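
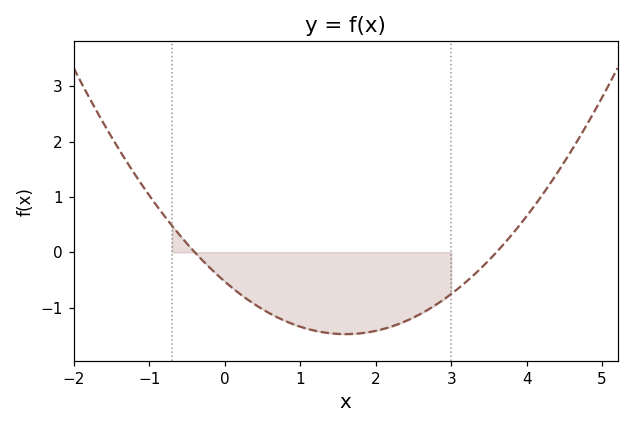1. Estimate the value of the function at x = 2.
-1.42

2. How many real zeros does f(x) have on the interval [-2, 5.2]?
2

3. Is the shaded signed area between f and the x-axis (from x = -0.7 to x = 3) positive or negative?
negative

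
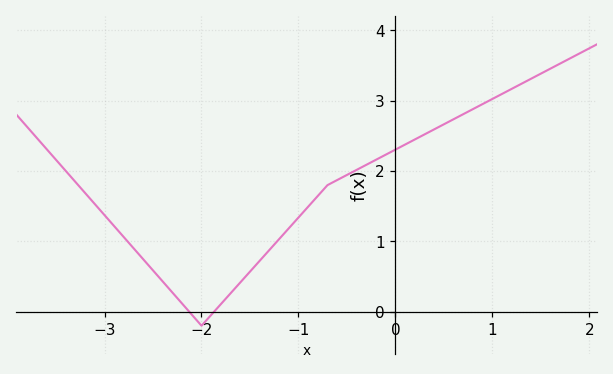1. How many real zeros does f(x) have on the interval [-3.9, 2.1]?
2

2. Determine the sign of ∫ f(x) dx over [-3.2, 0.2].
positive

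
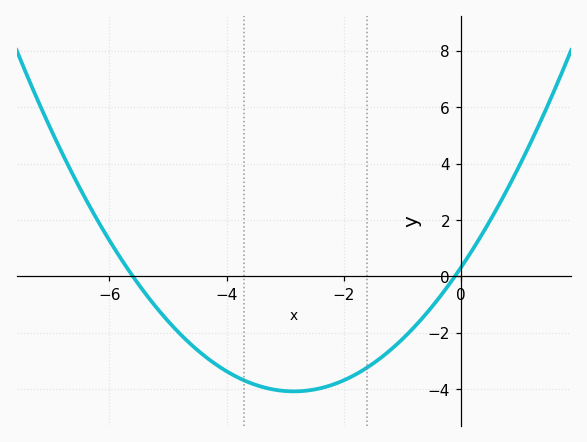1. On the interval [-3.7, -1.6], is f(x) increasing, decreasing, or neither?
neither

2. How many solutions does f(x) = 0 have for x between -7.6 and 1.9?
2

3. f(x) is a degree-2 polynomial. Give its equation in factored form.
y = 0.54(x + 5.6)(x + 0.1)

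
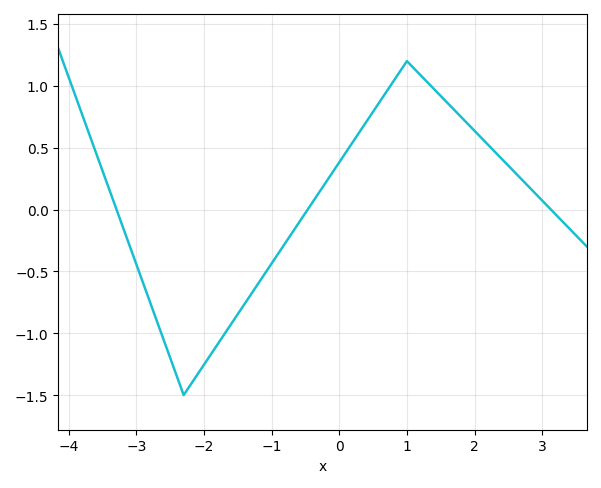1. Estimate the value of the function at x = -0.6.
-0.1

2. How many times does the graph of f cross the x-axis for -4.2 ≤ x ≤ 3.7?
3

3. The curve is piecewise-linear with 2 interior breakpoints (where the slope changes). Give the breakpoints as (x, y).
(-2.3, -1.5); (1, 1.2)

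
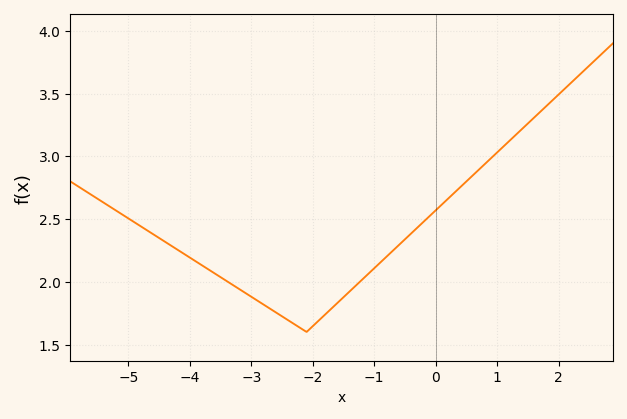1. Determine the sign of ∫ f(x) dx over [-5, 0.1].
positive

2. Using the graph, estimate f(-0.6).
2.3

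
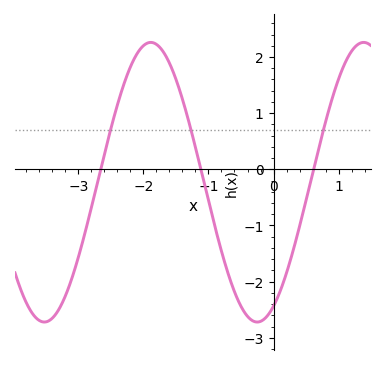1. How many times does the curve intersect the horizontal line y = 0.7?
3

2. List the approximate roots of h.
-2.7, -1.1, 0.6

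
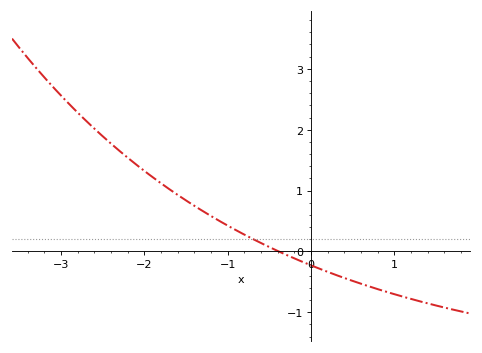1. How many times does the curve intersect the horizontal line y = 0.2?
1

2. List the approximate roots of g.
-0.39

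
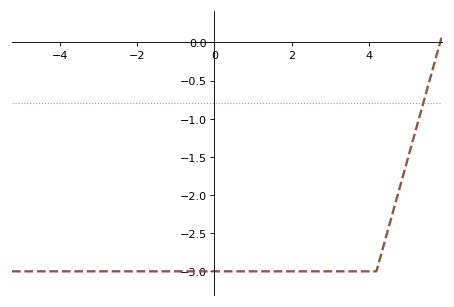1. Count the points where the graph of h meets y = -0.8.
1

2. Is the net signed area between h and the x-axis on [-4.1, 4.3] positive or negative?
negative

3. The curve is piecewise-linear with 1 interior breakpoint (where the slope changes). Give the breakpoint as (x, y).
(4.2, -3)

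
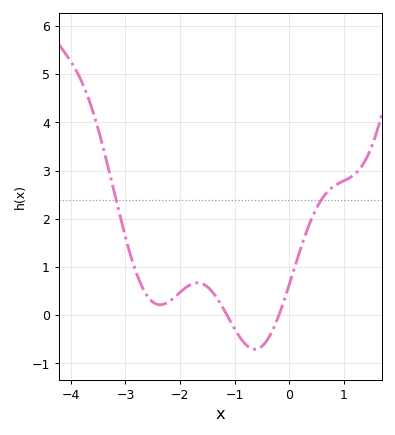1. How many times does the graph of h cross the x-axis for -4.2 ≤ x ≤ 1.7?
2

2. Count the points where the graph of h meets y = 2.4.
2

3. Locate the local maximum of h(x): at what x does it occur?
-1.68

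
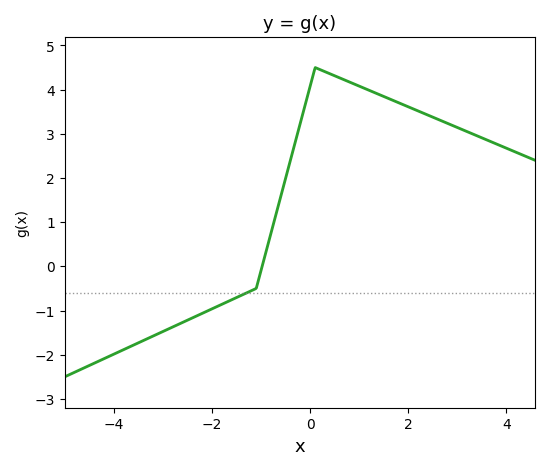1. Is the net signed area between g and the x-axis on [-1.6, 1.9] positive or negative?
positive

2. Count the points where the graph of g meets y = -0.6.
1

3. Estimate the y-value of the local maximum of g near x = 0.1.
4.5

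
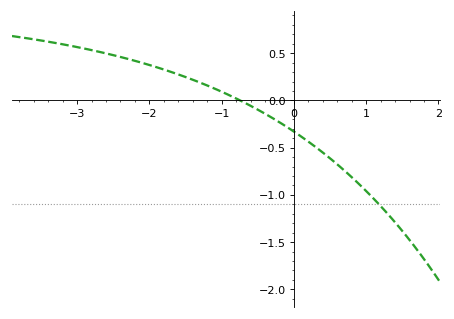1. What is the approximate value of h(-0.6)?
-0.057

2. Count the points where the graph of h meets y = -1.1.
1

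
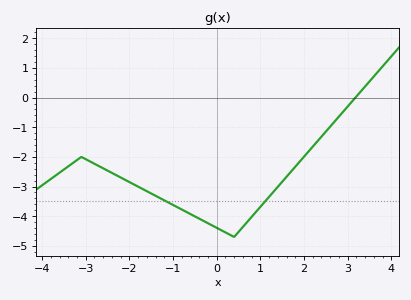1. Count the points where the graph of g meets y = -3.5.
2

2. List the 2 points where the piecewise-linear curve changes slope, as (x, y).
(-3.1, -2); (0.4, -4.7)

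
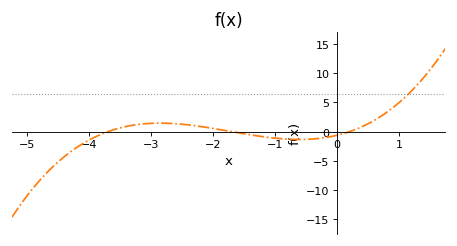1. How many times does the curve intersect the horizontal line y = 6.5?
1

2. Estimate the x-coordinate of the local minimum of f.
-0.607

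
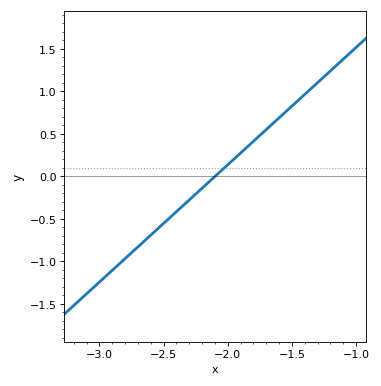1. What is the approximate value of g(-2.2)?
-0.15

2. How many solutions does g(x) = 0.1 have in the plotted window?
1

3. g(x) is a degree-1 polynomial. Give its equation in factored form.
y = 1.38(x + 2.1)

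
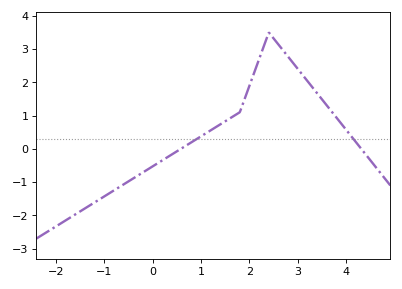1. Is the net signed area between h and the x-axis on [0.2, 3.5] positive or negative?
positive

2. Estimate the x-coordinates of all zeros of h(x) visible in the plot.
0.582, 4.31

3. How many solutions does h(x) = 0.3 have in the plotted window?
2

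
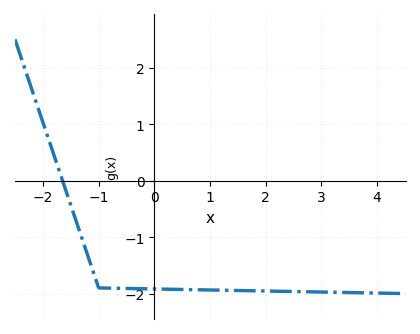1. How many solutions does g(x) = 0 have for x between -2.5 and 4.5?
1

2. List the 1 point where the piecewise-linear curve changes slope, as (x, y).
(-1, -1.9)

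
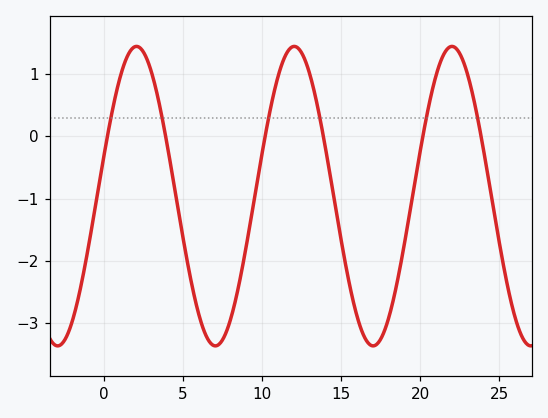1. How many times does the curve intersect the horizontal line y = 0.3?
6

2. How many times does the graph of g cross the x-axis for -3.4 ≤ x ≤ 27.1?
6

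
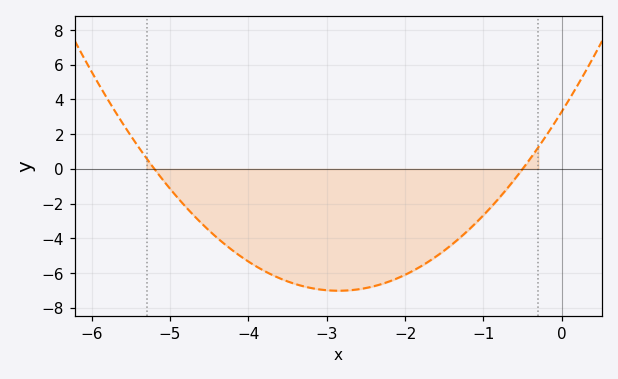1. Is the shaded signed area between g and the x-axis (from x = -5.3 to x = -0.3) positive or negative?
negative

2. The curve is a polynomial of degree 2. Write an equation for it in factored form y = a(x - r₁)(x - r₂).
y = 1.27(x + 5.2)(x + 0.5)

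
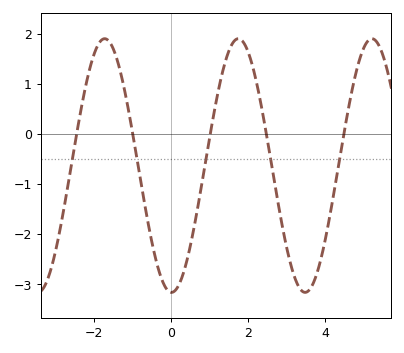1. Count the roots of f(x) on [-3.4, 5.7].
5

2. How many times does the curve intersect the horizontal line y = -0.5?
5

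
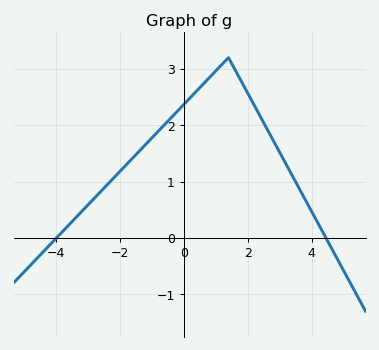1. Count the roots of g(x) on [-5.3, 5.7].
2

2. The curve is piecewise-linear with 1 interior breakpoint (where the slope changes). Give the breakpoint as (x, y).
(1.4, 3.2)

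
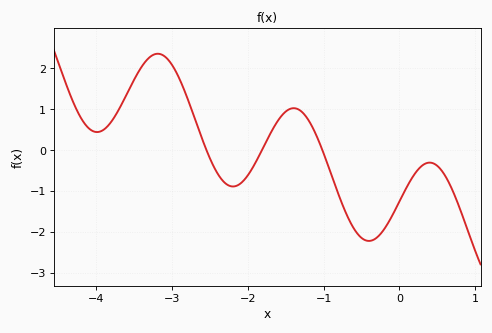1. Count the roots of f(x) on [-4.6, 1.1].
3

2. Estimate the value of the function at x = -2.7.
0.772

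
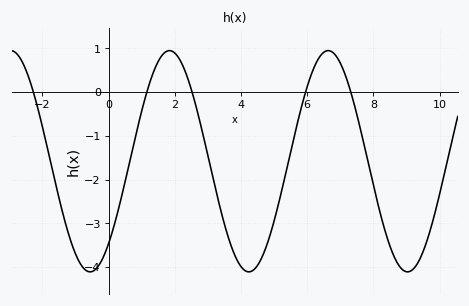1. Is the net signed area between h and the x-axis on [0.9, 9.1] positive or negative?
negative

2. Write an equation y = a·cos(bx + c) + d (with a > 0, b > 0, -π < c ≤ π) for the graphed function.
y = 2.53cos(1.3x - 2.4) - 1.58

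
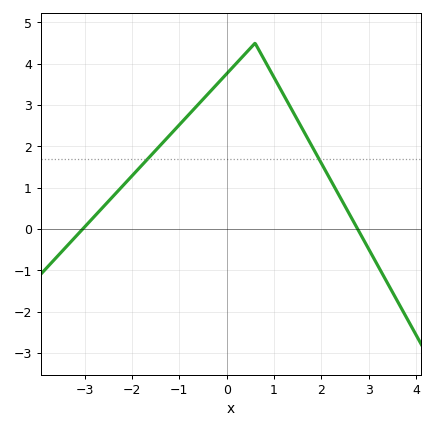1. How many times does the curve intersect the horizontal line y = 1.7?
2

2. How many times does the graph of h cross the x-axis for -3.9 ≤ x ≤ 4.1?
2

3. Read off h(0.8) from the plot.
4.1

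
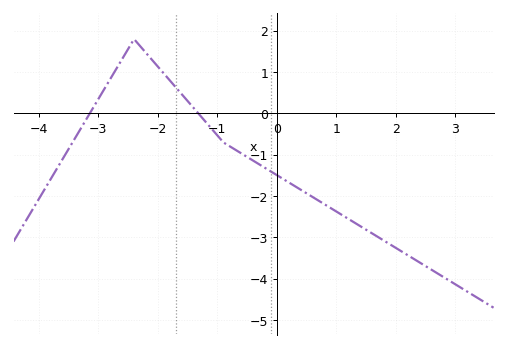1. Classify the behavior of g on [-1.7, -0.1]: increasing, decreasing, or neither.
decreasing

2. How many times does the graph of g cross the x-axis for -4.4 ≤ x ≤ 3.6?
2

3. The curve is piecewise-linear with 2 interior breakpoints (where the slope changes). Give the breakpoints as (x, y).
(-2.4, 1.8); (-0.9, -0.7)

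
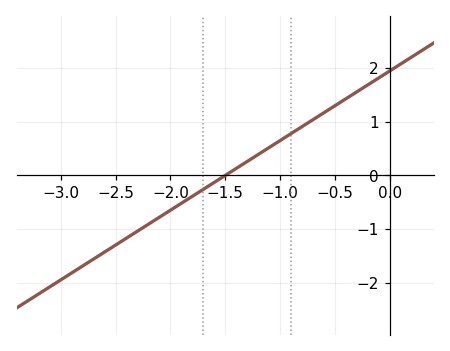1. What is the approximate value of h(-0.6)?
1.2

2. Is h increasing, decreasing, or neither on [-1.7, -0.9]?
increasing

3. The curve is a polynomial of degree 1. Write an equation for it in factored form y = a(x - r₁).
y = 1.3(x + 1.5)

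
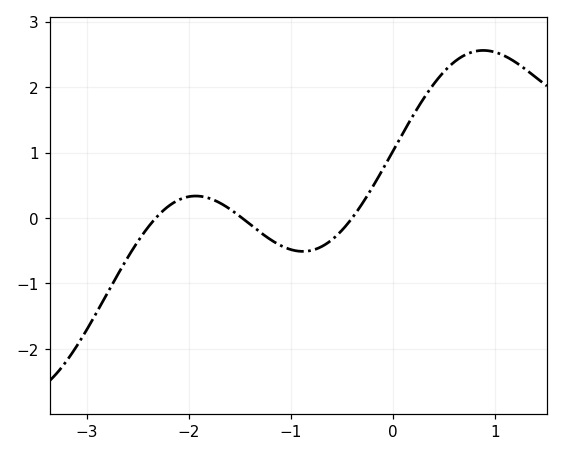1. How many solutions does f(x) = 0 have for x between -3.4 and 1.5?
3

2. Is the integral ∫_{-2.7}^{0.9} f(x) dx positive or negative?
positive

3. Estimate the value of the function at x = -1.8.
0.3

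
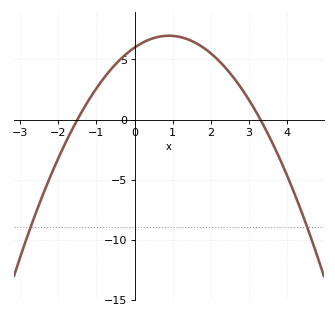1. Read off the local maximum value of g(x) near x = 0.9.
7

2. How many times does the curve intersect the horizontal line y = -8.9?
2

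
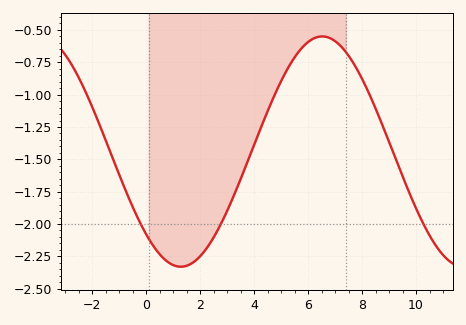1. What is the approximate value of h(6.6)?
-0.55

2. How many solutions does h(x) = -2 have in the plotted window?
3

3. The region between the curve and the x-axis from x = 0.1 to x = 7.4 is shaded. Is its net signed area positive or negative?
negative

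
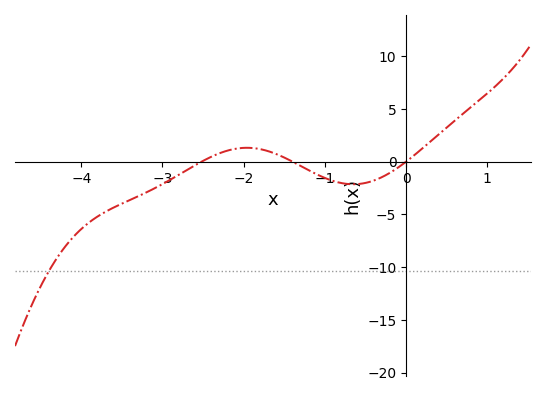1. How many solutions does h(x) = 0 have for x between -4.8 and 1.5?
3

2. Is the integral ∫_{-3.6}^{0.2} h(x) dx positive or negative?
negative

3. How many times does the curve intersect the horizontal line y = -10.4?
1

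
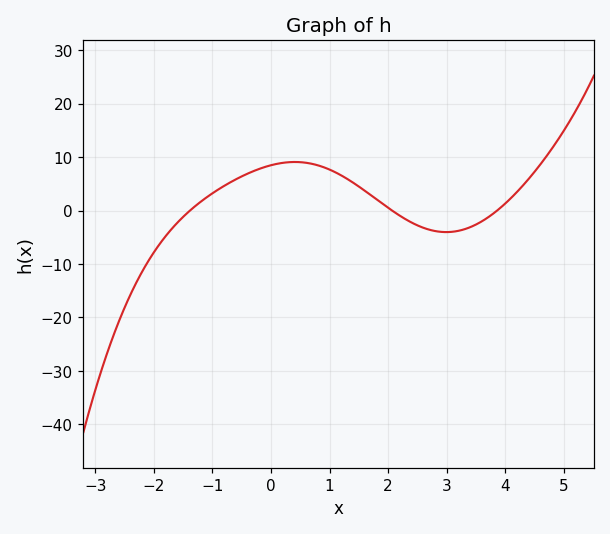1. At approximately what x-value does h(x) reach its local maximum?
0.407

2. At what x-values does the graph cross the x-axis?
-1.38, 2.07, 3.86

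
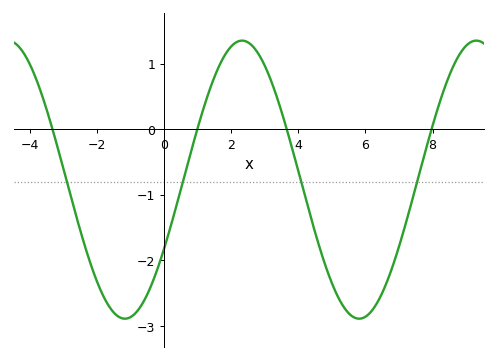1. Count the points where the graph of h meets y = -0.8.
4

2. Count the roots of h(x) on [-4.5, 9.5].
4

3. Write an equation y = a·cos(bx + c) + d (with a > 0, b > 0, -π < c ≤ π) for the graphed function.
y = 2.12cos(0.9x - 2.1) - 0.77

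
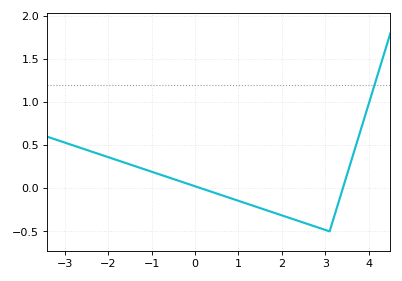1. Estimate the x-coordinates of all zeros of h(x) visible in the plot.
0.139, 3.4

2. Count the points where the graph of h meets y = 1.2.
1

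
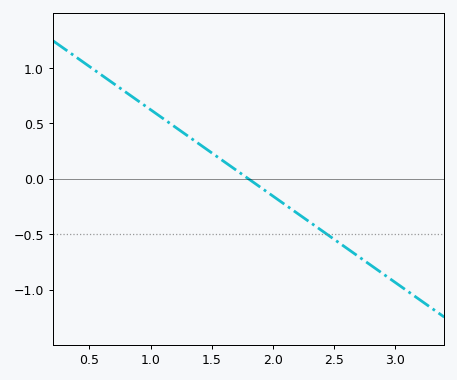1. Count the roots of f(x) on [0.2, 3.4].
1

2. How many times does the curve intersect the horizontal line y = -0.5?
1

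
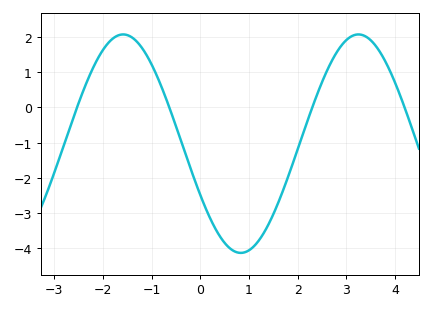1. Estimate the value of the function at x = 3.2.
2.07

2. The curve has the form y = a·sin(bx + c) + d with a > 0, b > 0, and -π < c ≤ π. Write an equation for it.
y = 3.11sin(1.3x - 2.65) - 1.03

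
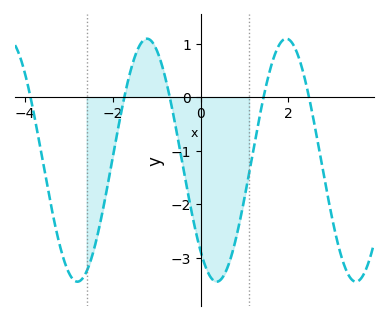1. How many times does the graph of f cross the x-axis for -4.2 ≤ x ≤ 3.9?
5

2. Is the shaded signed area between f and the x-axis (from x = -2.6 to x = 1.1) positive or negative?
negative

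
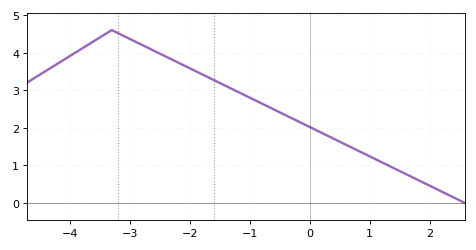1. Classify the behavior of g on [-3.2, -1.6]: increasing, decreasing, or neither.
decreasing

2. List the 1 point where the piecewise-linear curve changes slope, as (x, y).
(-3.3, 4.6)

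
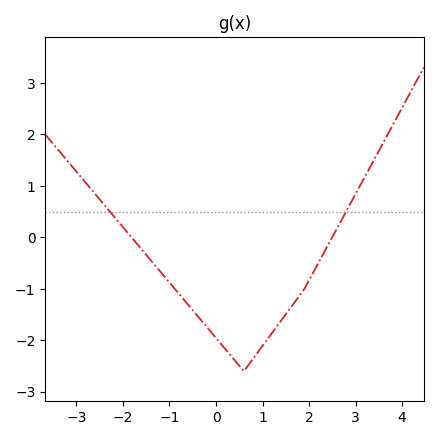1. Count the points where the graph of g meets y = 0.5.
2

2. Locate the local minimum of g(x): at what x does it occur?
0.601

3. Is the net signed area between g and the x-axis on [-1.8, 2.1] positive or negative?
negative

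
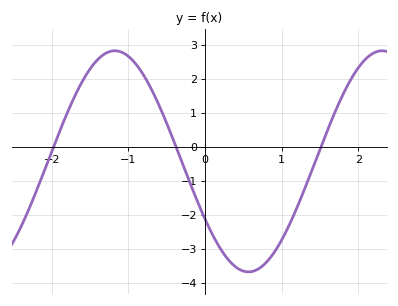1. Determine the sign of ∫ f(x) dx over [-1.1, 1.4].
negative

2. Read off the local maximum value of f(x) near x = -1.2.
2.8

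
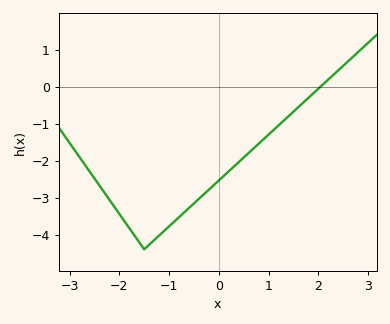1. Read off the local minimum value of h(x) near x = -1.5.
-4.4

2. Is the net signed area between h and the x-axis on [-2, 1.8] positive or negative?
negative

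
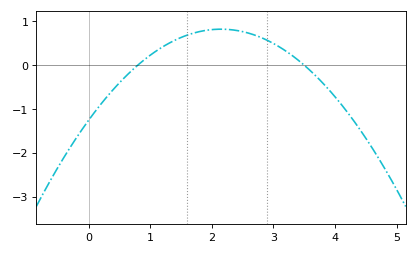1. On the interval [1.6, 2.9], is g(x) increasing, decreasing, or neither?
neither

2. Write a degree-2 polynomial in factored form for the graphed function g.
y = -0.45(x - 0.8)(x - 3.5)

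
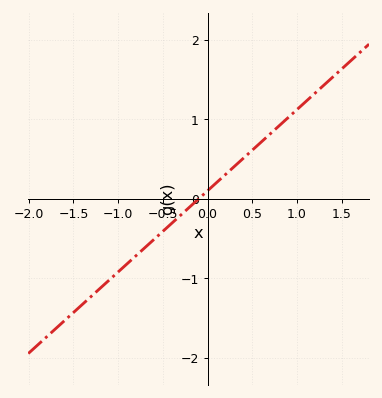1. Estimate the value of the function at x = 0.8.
0.9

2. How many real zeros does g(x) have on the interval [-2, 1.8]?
1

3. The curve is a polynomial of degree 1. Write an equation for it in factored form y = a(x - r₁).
y = 1.02(x + 0.1)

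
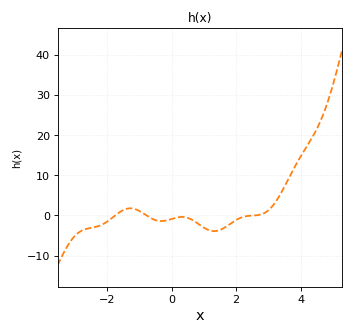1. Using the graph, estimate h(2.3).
0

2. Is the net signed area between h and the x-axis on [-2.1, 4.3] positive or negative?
positive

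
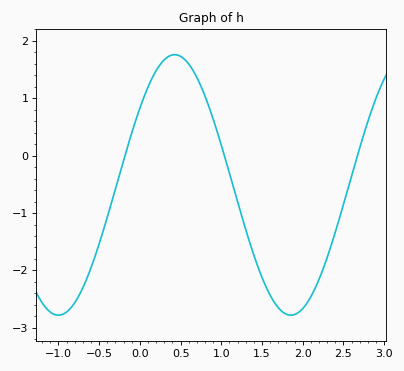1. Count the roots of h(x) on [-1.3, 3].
3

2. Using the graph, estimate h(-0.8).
-2.56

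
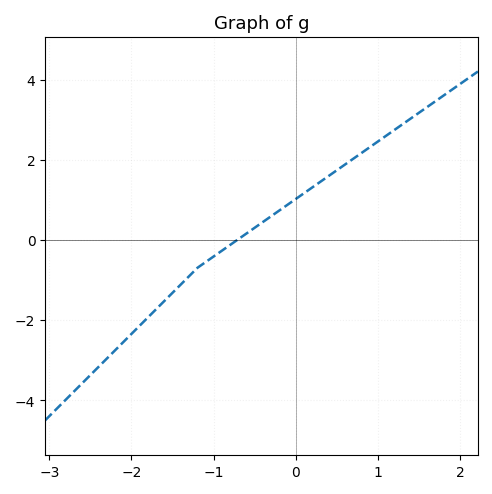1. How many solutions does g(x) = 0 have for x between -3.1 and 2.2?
1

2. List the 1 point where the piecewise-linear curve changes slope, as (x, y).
(-1.2, -0.7)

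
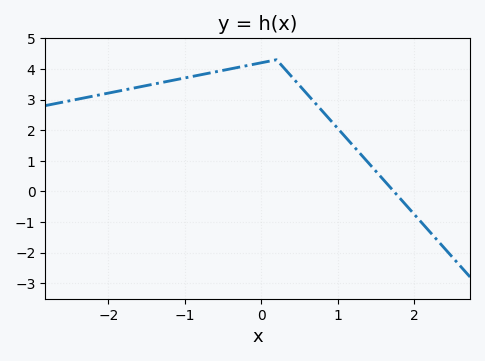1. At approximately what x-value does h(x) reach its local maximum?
0.199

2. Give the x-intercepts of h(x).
1.73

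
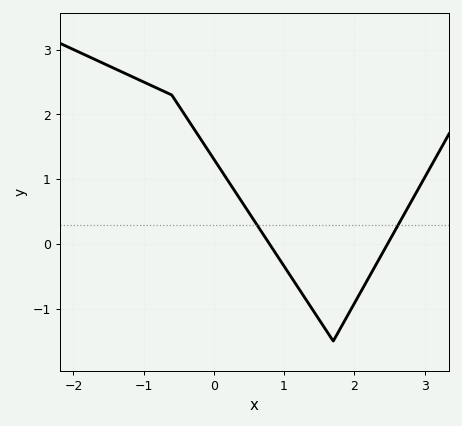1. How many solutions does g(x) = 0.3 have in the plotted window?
2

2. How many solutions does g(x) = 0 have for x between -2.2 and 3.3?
2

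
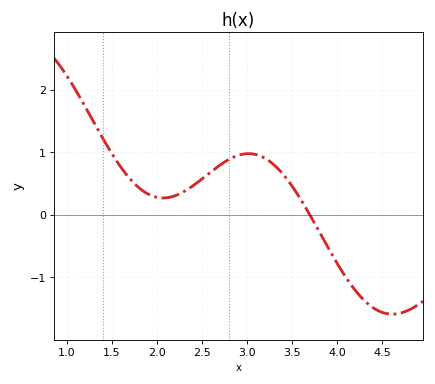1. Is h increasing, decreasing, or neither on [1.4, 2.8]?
neither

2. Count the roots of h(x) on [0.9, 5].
1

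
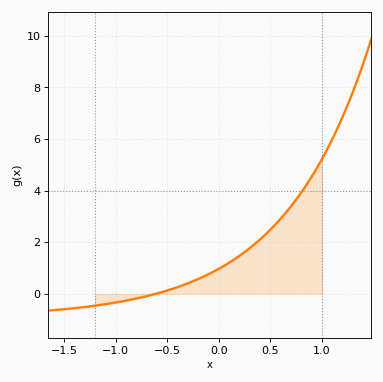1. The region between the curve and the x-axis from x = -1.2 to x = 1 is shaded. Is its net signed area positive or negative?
positive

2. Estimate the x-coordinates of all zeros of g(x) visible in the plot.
-0.6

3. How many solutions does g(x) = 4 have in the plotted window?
1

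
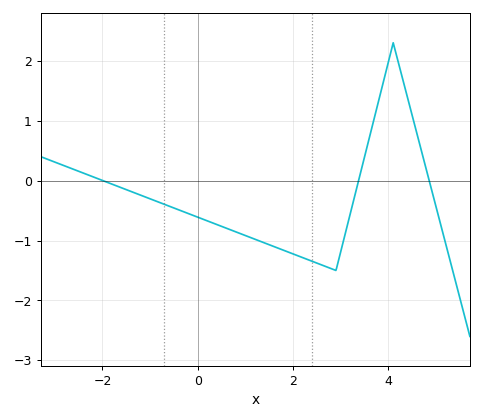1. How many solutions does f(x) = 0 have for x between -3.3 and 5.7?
3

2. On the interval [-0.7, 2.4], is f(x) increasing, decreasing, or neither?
decreasing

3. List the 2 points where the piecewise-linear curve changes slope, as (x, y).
(2.9, -1.5); (4.1, 2.3)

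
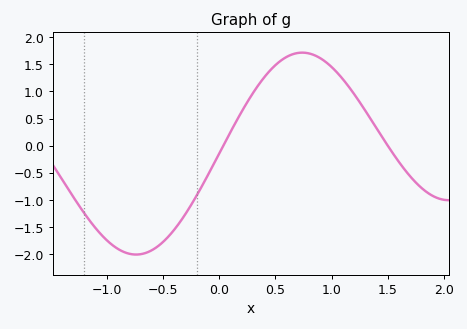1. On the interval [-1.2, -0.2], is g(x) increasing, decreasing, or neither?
neither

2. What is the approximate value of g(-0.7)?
-2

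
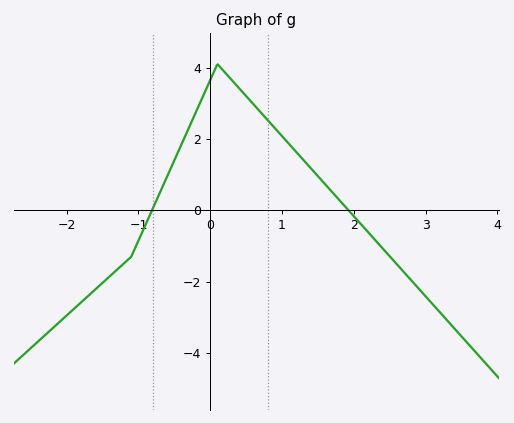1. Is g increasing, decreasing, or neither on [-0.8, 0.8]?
neither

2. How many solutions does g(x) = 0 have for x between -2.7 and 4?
2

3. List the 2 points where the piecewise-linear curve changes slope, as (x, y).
(-1.1, -1.3); (0.1, 4.1)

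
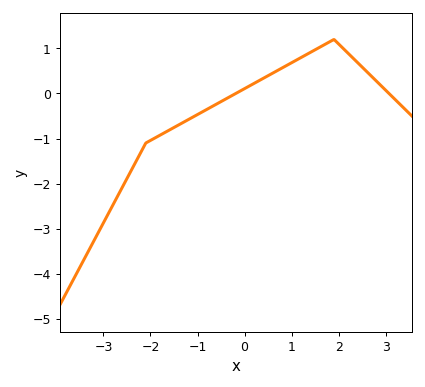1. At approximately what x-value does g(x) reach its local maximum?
1.9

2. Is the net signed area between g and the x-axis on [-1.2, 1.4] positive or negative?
positive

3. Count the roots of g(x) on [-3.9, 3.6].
2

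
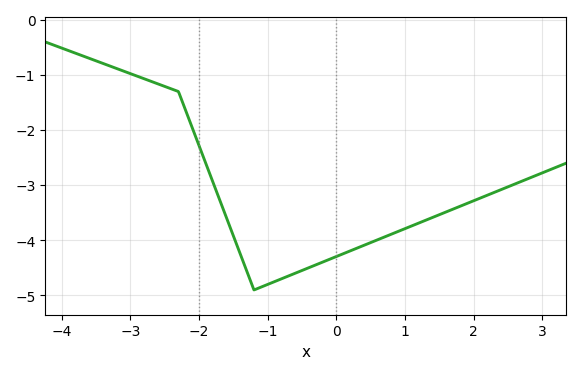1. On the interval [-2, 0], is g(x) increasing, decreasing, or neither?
neither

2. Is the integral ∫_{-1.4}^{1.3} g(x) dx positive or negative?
negative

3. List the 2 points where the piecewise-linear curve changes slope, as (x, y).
(-2.3, -1.3); (-1.2, -4.9)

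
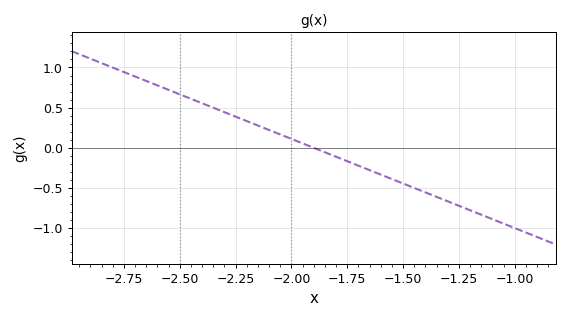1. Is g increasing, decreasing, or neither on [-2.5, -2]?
decreasing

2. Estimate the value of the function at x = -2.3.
0.444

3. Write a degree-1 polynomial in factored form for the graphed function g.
y = -1.11(x + 1.9)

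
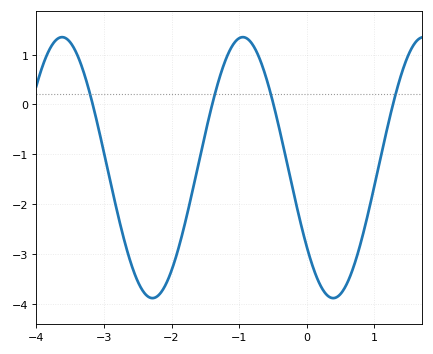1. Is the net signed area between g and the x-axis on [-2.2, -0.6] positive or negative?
negative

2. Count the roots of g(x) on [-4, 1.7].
4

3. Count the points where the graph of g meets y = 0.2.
4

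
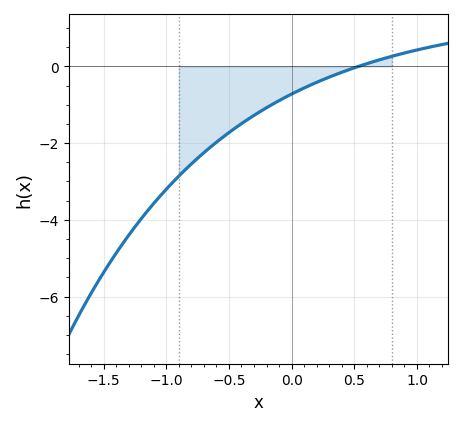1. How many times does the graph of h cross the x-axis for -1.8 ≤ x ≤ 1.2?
1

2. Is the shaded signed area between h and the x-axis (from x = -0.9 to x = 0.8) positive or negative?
negative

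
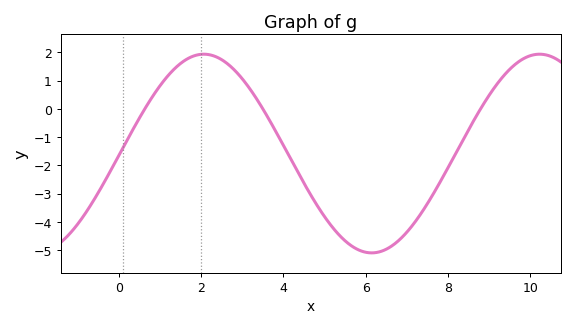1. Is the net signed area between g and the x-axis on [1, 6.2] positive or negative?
negative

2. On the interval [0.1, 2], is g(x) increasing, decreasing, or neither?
increasing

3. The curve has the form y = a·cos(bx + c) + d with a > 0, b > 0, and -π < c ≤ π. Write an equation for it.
y = 3.52cos(0.77x - 1.6) - 1.58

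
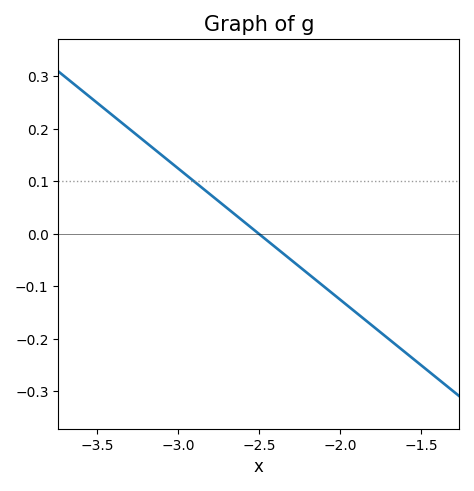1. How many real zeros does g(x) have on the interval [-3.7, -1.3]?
1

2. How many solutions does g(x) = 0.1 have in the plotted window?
1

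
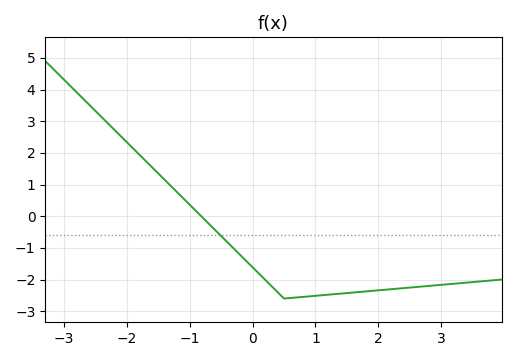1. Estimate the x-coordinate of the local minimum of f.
0.502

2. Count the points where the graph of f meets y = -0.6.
1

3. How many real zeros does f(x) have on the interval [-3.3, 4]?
1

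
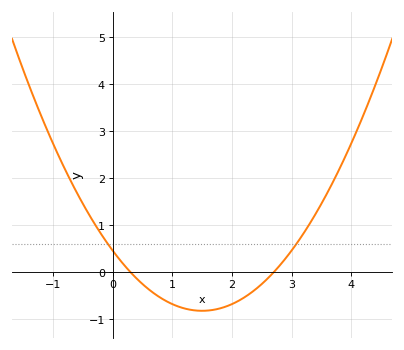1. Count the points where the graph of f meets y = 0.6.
2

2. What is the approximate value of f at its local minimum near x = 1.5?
-0.8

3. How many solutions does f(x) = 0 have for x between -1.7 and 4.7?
2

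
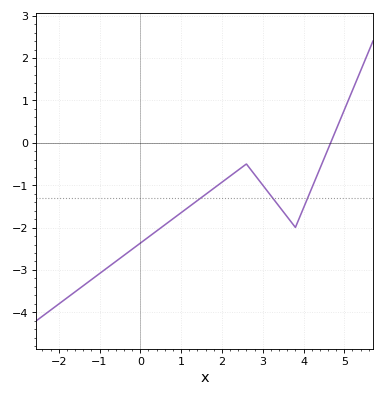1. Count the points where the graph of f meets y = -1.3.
3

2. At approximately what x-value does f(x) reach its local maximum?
2.6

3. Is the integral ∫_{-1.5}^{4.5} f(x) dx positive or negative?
negative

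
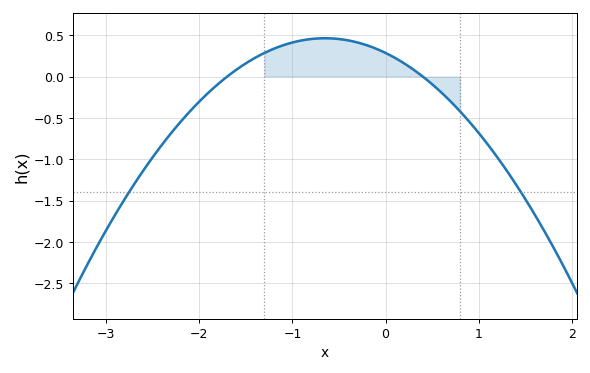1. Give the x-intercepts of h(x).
-1.7, 0.4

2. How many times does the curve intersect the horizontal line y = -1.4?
2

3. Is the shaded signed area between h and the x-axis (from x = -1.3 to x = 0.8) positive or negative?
positive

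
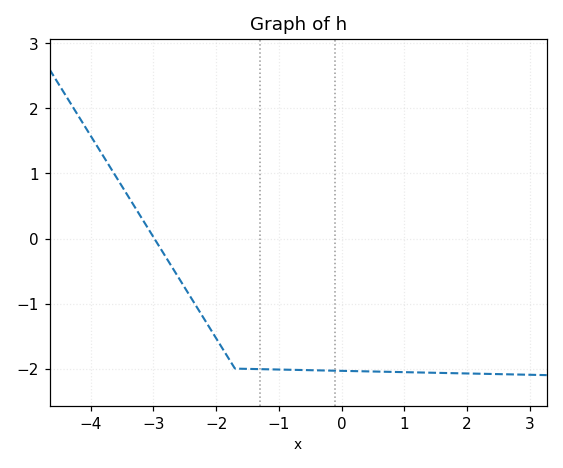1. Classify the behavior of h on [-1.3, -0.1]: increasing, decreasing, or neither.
decreasing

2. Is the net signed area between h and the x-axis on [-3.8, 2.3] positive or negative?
negative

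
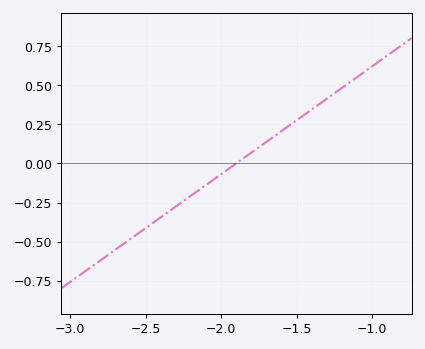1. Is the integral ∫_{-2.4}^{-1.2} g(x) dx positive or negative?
positive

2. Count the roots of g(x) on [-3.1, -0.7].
1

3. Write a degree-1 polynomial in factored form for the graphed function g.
y = 0.69(x + 1.9)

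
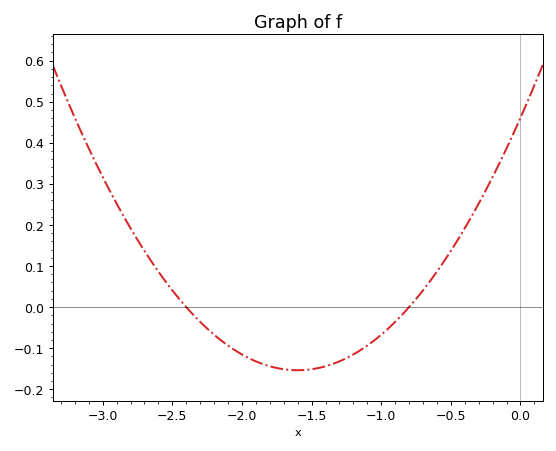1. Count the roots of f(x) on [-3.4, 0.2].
2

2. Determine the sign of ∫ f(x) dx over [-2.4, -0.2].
negative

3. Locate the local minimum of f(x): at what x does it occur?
-1.6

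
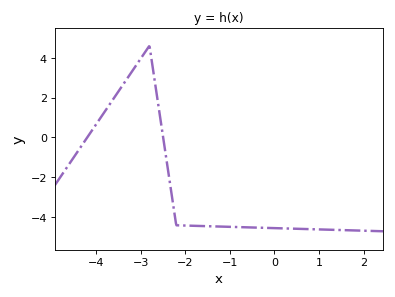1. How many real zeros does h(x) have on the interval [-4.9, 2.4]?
2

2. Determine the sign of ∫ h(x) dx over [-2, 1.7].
negative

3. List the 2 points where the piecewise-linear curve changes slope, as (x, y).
(-2.8, 4.6); (-2.2, -4.4)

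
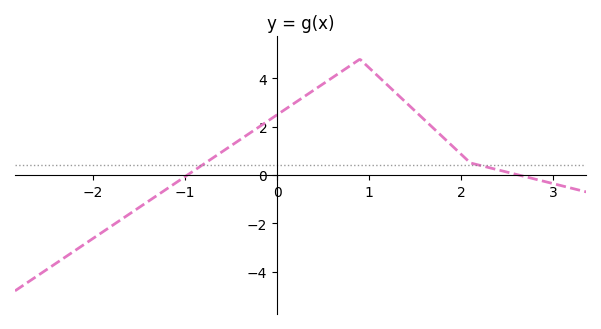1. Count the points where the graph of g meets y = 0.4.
2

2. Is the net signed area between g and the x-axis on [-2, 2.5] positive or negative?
positive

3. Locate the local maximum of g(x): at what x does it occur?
0.9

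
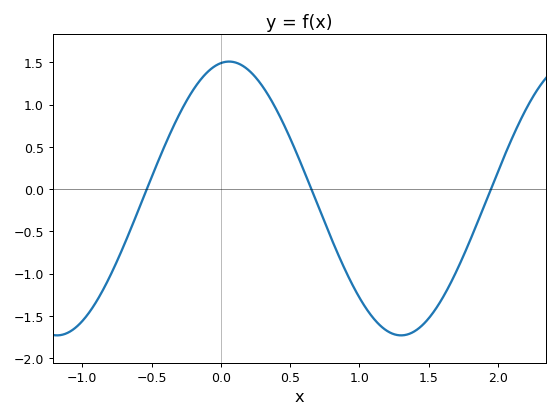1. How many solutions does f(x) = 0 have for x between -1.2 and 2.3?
3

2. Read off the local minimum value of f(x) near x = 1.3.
-1.73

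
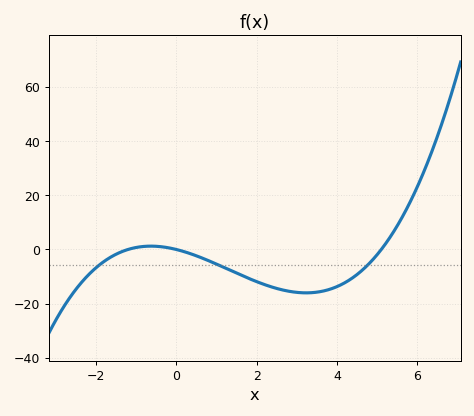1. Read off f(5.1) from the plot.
0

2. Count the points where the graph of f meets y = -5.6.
3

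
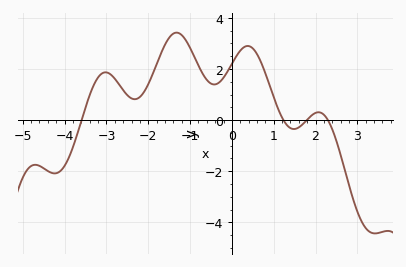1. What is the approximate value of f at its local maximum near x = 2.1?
0.4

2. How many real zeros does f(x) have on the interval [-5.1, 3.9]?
4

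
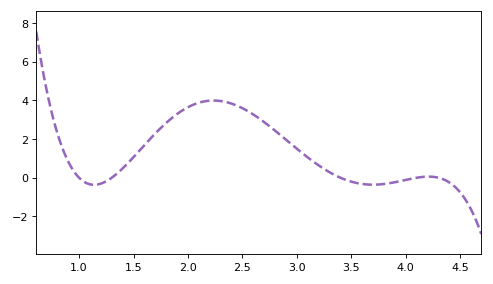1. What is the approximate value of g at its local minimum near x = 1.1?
-0.4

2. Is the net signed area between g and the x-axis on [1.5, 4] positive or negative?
positive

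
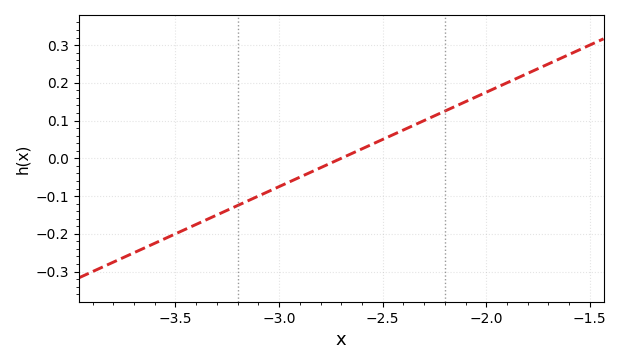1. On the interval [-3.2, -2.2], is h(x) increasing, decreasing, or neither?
increasing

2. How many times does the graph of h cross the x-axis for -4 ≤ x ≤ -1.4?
1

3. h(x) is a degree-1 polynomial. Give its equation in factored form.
y = 0.25(x + 2.7)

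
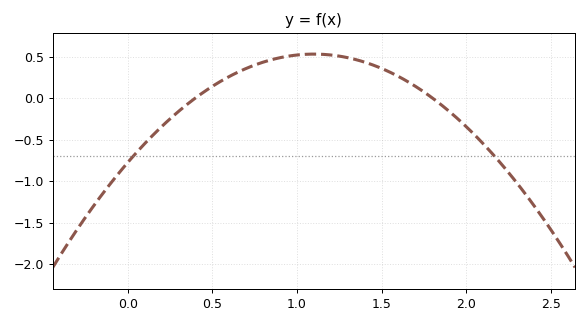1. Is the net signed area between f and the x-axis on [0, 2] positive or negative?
positive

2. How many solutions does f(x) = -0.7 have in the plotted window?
2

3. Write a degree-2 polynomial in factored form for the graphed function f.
y = -1.08(x - 0.4)(x - 1.8)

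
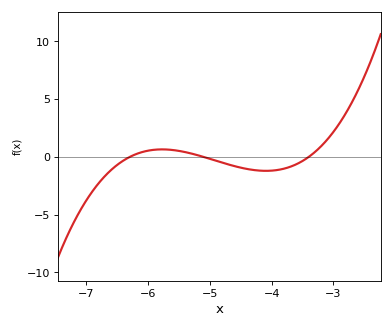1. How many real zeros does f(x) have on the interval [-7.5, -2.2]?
3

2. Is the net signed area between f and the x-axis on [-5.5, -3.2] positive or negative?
negative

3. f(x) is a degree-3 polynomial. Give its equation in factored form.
y = 0.78(x + 6.3)(x + 5.1)(x + 3.4)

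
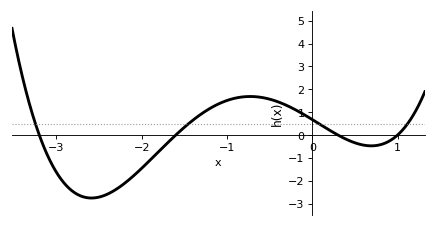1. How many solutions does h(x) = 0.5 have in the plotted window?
4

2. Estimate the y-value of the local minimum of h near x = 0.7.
-0.474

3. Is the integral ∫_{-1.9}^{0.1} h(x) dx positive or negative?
positive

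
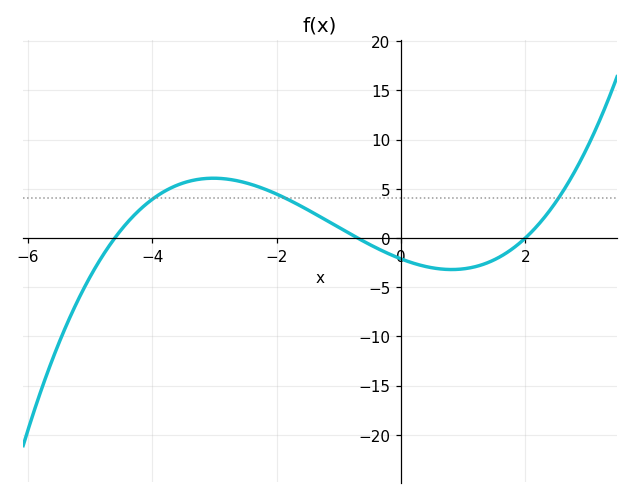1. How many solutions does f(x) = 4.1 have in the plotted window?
3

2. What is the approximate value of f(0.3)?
-2.75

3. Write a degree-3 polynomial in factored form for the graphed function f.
y = 0.33(x + 4.6)(x + 0.7)(x - 2)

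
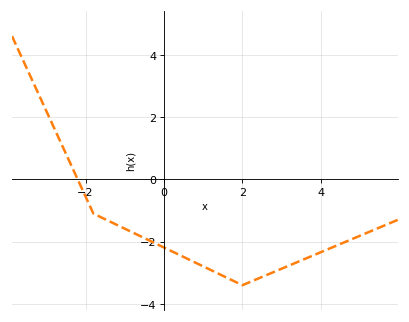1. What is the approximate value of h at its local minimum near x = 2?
-3.4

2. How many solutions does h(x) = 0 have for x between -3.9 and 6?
1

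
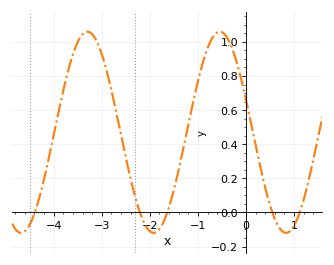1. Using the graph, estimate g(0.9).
-0.12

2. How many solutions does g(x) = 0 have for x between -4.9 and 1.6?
5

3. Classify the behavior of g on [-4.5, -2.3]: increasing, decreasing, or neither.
neither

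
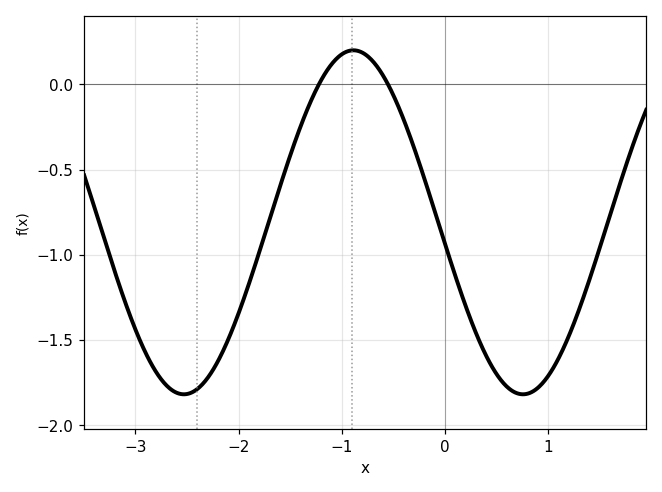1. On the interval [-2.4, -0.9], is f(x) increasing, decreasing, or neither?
increasing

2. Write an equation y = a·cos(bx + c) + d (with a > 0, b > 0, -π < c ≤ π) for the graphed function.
y = 1.01cos(1.9x + 1.7) - 0.81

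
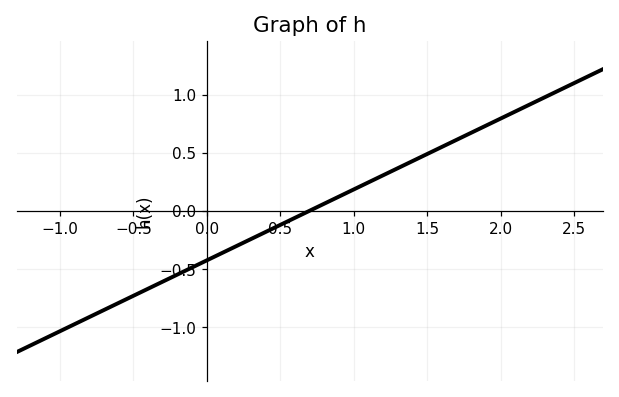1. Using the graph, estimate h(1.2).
0.305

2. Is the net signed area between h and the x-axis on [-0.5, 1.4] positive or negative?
negative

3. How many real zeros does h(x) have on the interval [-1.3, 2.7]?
1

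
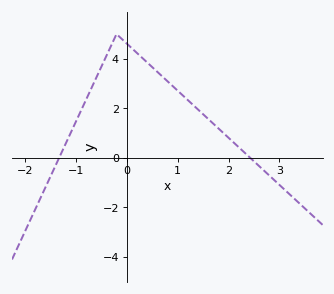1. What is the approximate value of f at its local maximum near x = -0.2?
5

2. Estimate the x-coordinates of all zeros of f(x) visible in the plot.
-1.33, 2.43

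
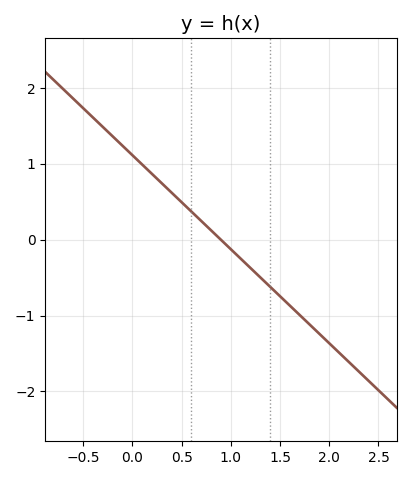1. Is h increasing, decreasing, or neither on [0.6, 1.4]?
decreasing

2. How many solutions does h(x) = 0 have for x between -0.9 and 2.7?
1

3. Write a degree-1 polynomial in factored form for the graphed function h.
y = -1.24(x - 0.9)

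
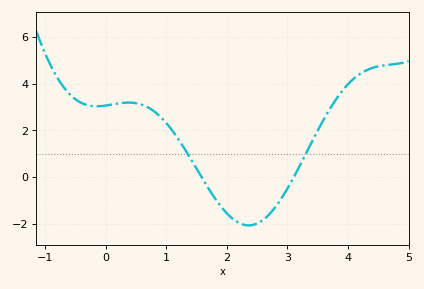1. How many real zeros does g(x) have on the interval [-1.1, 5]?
2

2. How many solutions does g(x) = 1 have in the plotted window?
2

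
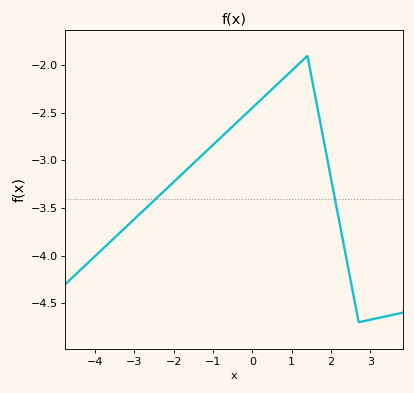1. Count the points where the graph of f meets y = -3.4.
2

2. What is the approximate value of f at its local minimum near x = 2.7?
-4.7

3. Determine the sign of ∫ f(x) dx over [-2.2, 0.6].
negative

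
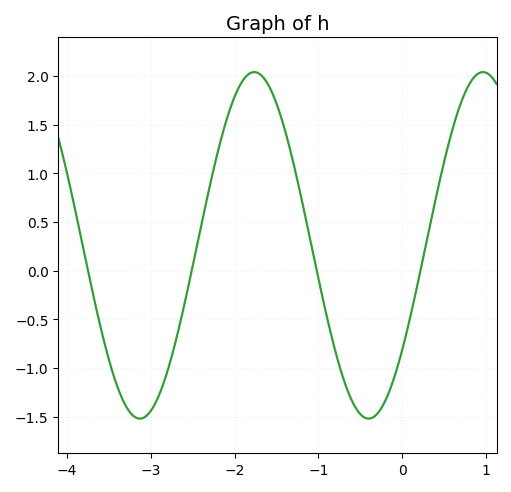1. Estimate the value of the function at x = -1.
-0.1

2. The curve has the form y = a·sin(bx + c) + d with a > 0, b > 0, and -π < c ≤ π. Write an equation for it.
y = 1.78sin(2.3x - 0.65) + 0.26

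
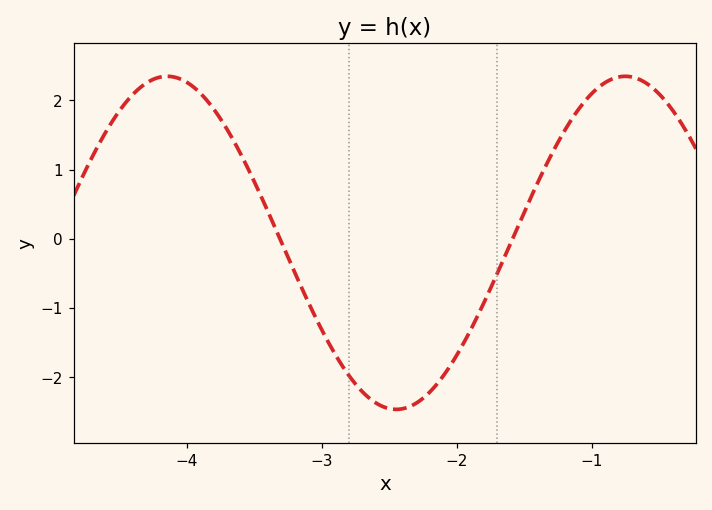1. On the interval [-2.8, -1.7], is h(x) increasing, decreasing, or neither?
neither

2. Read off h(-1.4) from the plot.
0.8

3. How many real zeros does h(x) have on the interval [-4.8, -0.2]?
2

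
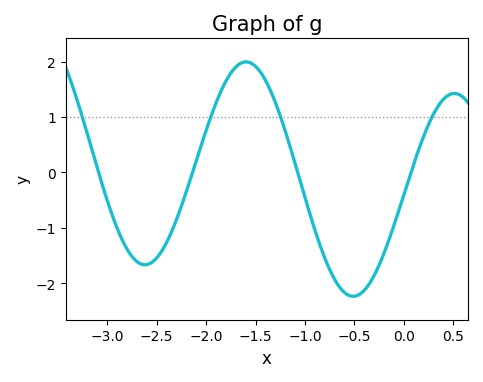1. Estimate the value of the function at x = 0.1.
0.1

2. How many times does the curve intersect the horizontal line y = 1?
4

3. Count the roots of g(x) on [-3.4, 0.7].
4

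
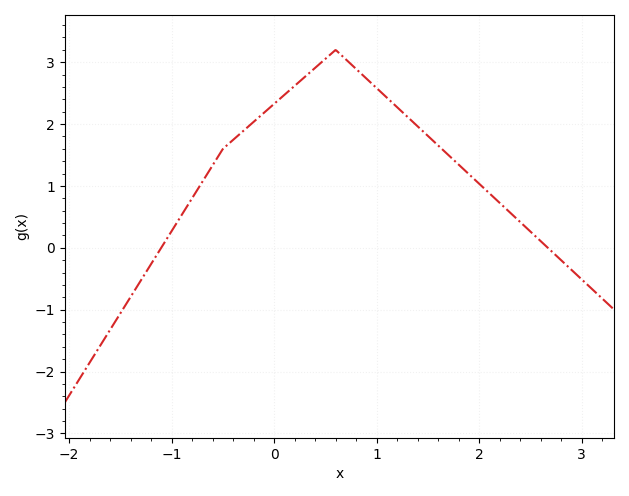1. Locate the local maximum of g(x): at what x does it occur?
0.6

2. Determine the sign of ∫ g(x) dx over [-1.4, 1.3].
positive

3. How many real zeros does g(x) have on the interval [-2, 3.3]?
2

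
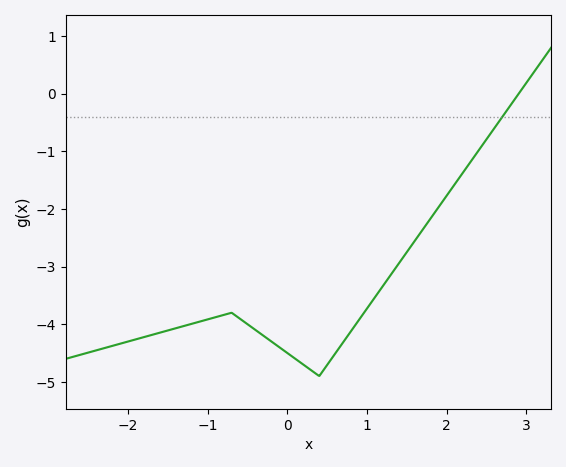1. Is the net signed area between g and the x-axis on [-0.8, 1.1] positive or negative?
negative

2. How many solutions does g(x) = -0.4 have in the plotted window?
1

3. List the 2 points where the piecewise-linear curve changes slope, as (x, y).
(-0.7, -3.8); (0.4, -4.9)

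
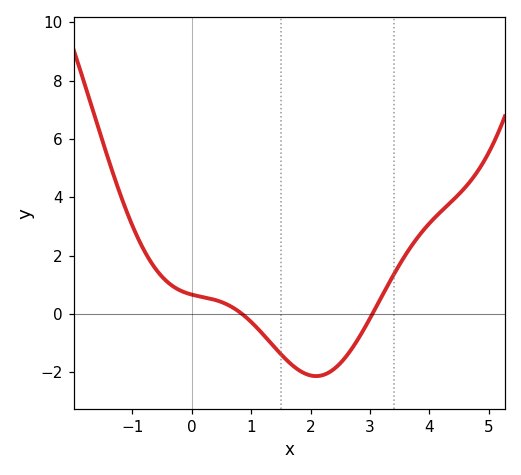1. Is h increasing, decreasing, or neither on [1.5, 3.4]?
neither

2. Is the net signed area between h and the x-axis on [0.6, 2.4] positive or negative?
negative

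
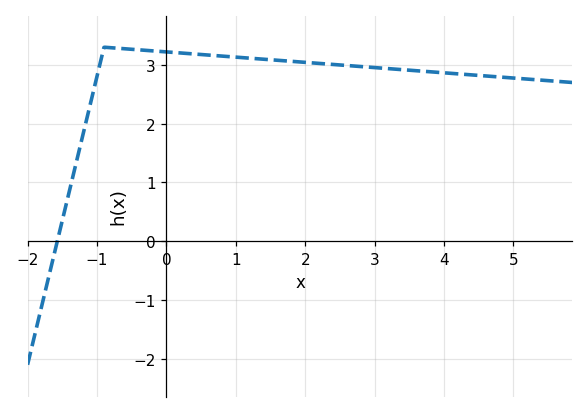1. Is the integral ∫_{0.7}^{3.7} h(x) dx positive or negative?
positive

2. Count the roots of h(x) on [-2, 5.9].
1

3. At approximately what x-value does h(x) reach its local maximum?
-0.8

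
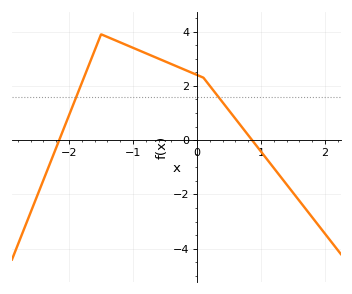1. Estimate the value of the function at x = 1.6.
-2.24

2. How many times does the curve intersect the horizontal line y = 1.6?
2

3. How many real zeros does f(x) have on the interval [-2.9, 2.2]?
2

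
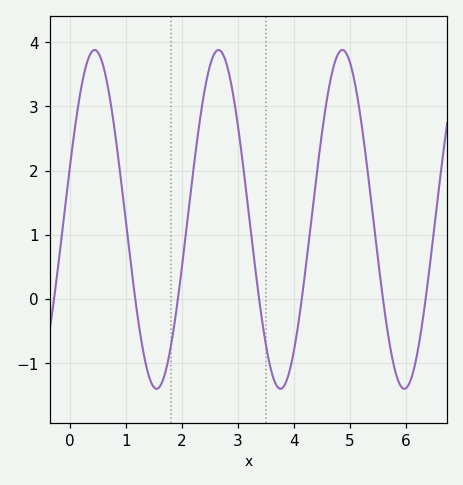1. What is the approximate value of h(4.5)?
2.6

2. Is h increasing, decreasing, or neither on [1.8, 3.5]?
neither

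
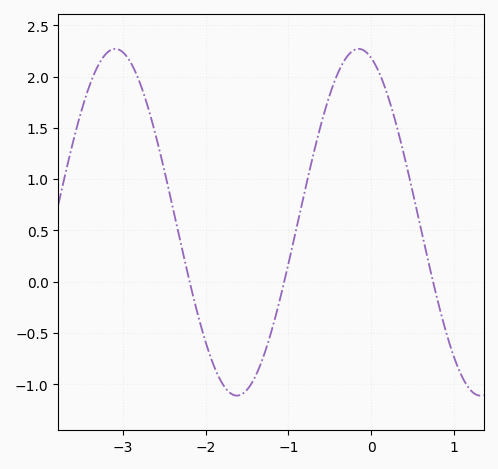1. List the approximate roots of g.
-2.2, -1.1, 0.7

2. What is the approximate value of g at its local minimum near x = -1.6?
-1.1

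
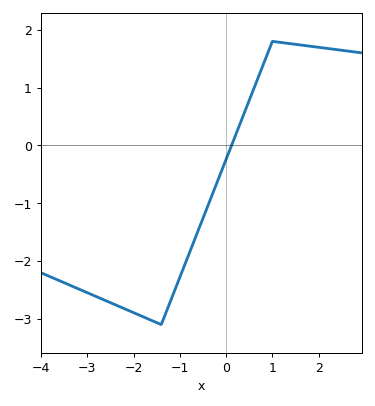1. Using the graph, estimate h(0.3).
0.371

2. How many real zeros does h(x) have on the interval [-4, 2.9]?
1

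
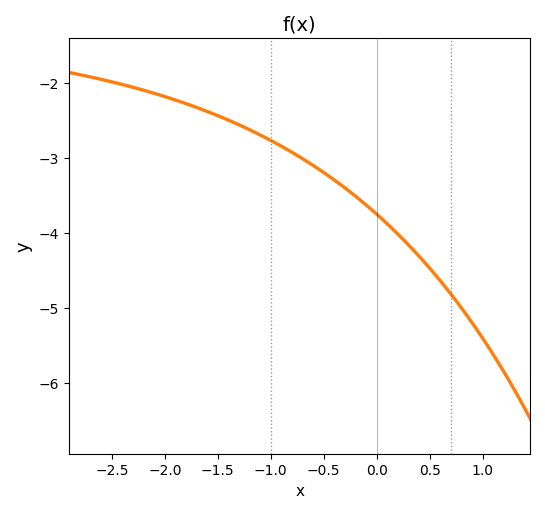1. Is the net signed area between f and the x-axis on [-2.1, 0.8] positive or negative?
negative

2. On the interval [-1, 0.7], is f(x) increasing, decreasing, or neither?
decreasing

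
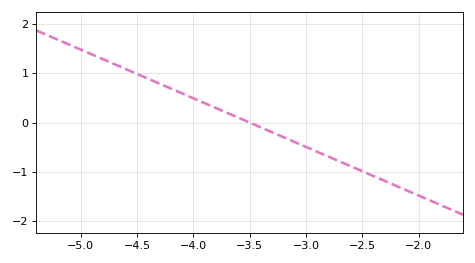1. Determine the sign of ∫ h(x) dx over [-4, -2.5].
negative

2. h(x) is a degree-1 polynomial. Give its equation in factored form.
y = -0.99(x + 3.5)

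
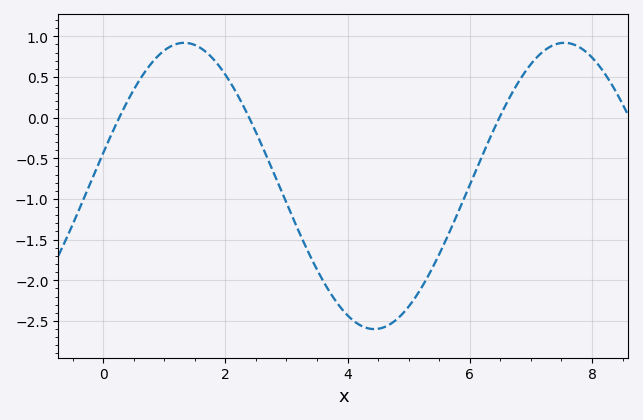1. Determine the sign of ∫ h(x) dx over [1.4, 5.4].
negative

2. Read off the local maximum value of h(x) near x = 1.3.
0.9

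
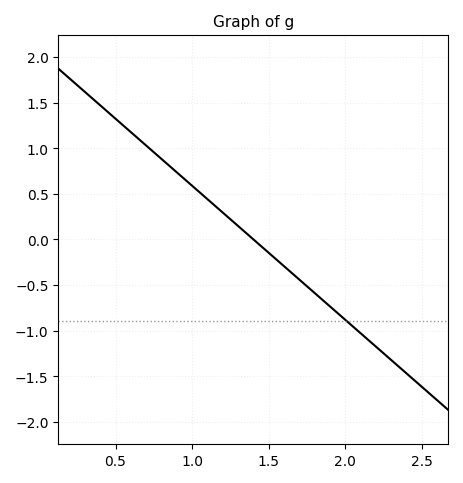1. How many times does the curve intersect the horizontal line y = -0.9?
1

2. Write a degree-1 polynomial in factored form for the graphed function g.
y = -1.47(x - 1.4)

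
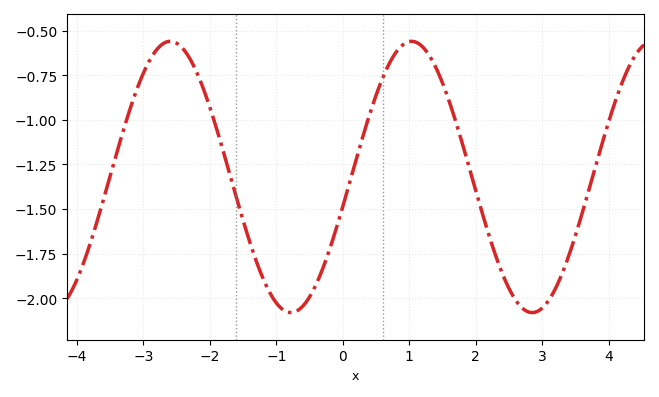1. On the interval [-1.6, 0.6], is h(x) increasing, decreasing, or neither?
neither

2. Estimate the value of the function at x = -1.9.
-1.04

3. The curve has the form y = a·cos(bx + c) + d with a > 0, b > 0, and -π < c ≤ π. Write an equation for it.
y = 0.76cos(1.7x - 1.8) - 1.32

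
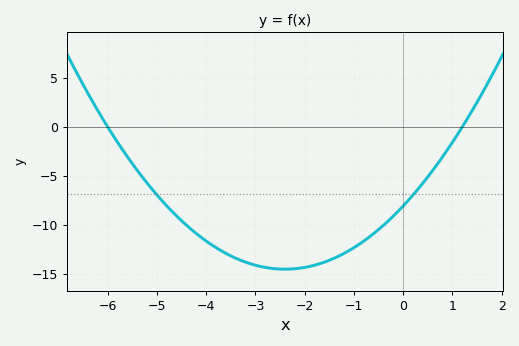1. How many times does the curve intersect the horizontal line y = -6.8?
2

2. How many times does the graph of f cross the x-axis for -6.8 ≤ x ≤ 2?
2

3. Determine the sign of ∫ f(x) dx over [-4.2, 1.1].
negative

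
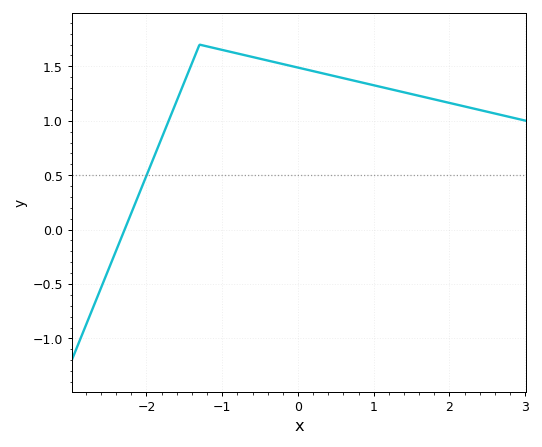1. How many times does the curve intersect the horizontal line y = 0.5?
1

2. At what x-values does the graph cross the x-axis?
-2.29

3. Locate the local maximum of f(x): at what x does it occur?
-1.3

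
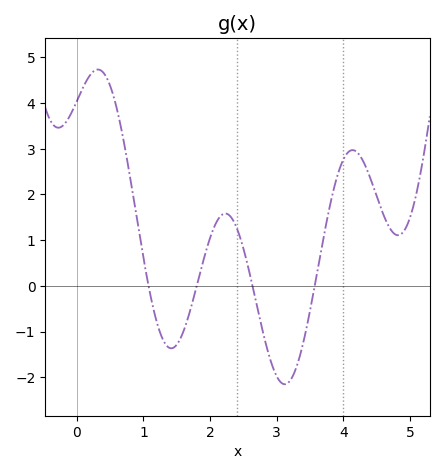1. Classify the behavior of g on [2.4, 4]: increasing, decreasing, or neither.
neither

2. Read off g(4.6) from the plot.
1.57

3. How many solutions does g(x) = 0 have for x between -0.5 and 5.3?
4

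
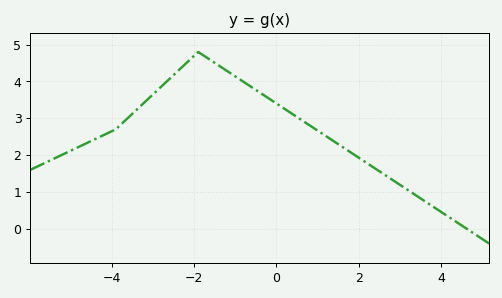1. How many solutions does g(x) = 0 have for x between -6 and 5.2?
1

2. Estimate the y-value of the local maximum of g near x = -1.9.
4.8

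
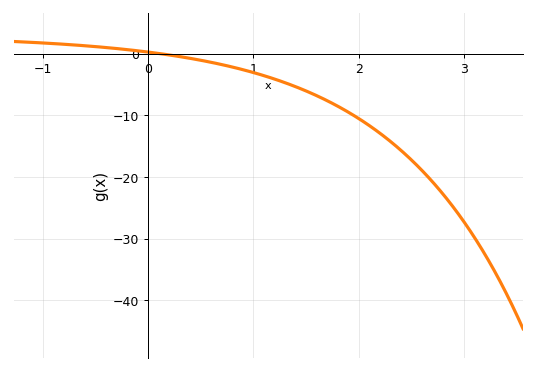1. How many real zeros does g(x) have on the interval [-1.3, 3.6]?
1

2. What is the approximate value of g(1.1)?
-3.57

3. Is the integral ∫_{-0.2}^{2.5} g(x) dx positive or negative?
negative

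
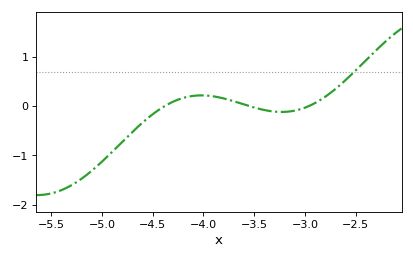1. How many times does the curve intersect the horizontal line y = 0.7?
1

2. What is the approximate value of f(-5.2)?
-1.47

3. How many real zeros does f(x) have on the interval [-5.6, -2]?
3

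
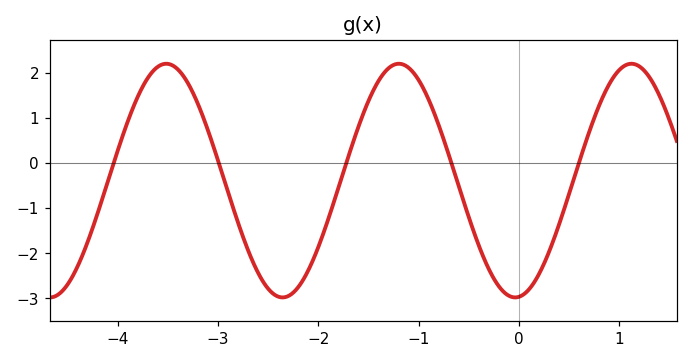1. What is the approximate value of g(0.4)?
-1.37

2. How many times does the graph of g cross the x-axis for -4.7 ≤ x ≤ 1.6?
5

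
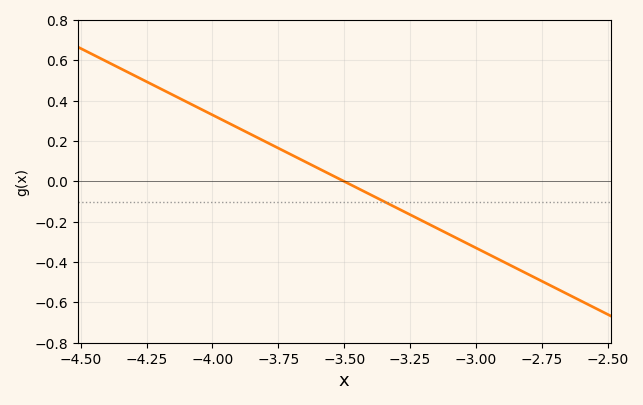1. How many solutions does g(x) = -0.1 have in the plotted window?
1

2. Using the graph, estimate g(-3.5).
0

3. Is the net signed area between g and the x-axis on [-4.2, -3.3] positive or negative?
positive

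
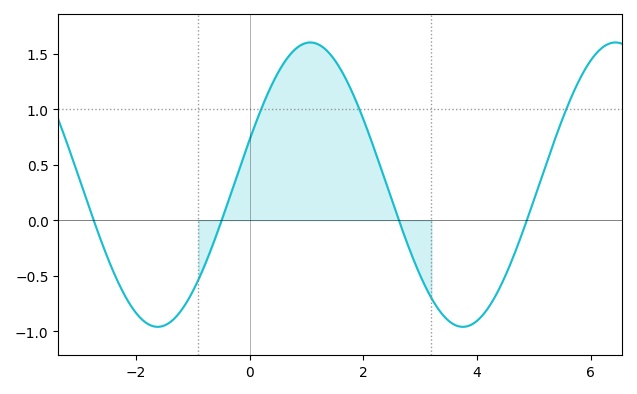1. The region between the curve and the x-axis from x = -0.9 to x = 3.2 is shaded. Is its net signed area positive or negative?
positive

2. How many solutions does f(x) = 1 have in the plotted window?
3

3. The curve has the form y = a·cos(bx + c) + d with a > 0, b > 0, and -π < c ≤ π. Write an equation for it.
y = 1.28cos(1.2x - 1.2) + 0.32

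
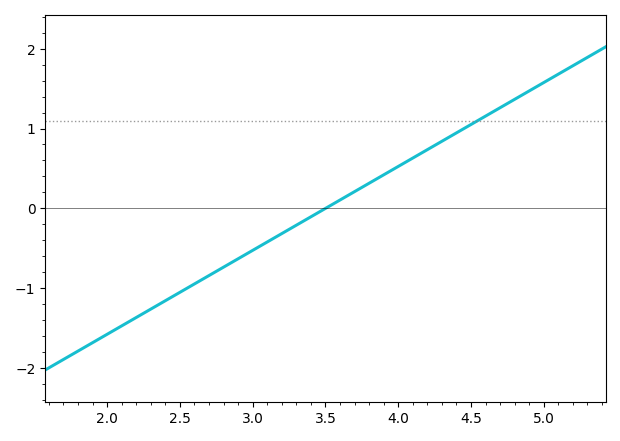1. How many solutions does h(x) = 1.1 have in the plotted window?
1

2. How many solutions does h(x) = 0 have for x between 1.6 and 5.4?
1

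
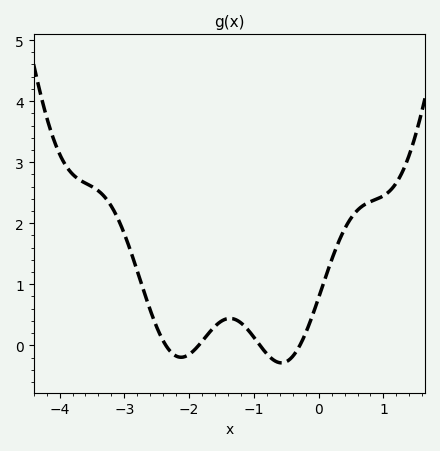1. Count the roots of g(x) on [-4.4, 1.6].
4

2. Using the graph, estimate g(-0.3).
-0.02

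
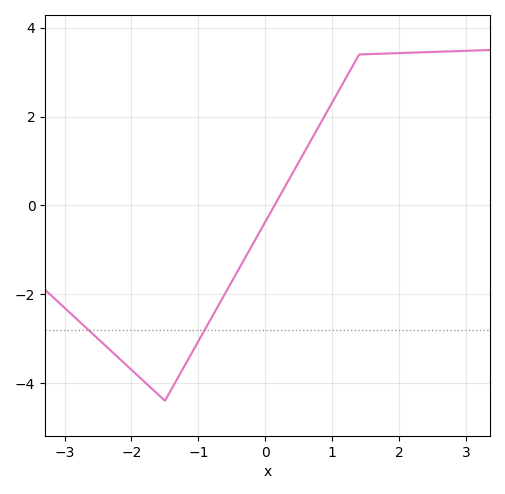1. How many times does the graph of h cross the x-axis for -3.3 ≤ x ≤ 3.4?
1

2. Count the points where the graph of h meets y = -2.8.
2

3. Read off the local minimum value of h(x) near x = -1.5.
-4.4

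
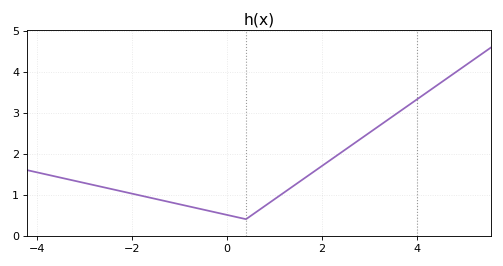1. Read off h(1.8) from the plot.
1.5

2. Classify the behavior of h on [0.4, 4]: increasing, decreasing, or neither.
increasing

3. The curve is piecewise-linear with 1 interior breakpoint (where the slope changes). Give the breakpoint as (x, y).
(0.4, 0.4)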